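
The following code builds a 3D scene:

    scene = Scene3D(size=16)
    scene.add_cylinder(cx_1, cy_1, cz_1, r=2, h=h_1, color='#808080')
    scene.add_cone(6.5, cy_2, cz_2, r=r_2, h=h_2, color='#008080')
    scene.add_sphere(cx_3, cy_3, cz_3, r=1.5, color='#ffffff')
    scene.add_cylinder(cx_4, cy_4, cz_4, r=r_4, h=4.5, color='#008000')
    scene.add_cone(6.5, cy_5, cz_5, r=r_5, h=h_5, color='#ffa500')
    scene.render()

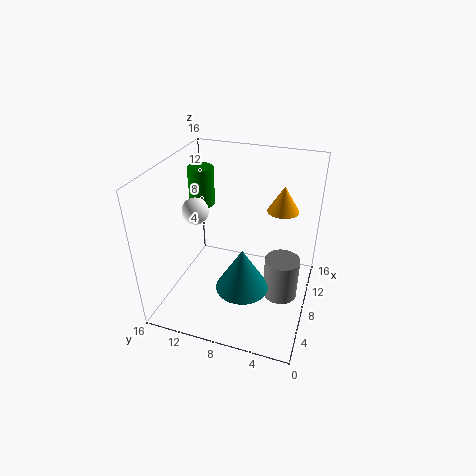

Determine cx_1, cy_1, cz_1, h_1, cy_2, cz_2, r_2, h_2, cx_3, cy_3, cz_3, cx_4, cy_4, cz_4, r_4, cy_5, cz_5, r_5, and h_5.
cx_1 = 9
cy_1 = 3
cz_1 = 0.5
h_1 = 5
cy_2 = 7
cz_2 = 2.5
r_2 = 3
h_2 = 5
cx_3 = 8
cy_3 = 13
cz_3 = 10.5
cx_4 = 11
cy_4 = 13.5
cz_4 = 10
r_4 = 1.5
cy_5 = 3
cz_5 = 13
r_5 = 1.5
h_5 = 2.5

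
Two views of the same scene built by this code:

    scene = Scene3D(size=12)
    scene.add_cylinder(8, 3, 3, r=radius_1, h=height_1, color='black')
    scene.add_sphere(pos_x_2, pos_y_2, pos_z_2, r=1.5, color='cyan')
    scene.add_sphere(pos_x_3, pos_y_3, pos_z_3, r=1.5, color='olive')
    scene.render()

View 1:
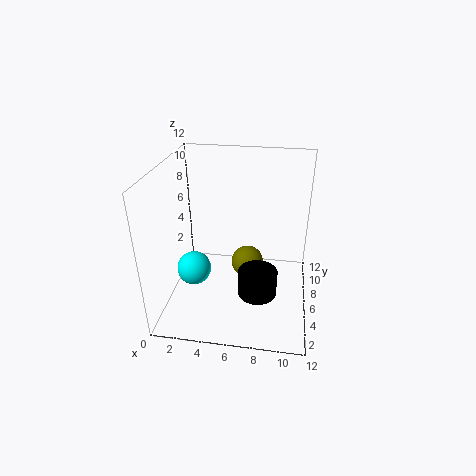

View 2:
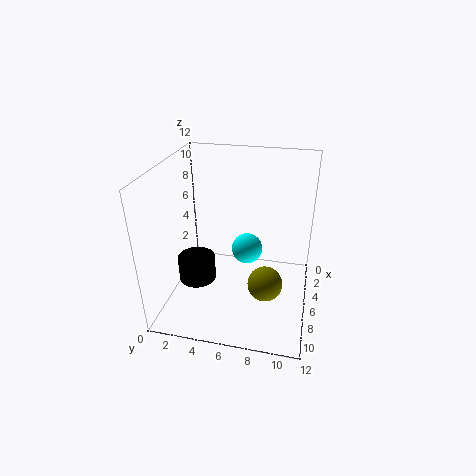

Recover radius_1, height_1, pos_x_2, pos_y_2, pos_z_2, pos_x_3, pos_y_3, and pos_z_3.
radius_1 = 1.5; height_1 = 2; pos_x_2 = 2; pos_y_2 = 6; pos_z_2 = 2.5; pos_x_3 = 6.5; pos_y_3 = 8.5; pos_z_3 = 2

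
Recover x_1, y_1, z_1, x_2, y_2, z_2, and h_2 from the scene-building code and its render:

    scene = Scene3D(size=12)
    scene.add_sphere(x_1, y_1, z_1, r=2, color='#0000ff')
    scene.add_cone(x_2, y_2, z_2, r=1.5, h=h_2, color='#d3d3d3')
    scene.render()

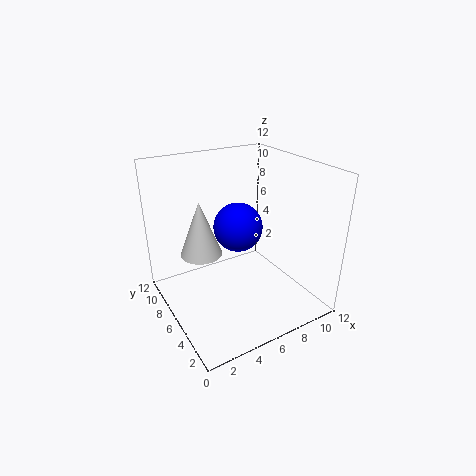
x_1 = 6, y_1 = 6, z_1 = 7, x_2 = 2, y_2 = 4.5, z_2 = 6.5, h_2 = 4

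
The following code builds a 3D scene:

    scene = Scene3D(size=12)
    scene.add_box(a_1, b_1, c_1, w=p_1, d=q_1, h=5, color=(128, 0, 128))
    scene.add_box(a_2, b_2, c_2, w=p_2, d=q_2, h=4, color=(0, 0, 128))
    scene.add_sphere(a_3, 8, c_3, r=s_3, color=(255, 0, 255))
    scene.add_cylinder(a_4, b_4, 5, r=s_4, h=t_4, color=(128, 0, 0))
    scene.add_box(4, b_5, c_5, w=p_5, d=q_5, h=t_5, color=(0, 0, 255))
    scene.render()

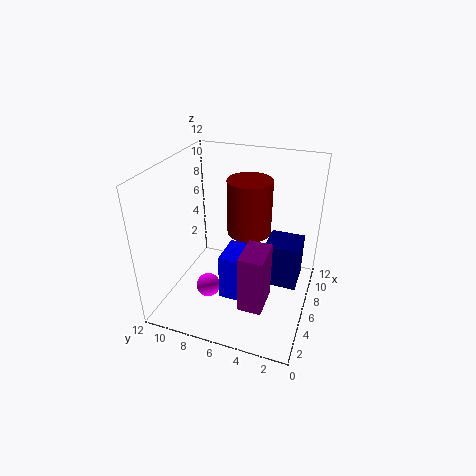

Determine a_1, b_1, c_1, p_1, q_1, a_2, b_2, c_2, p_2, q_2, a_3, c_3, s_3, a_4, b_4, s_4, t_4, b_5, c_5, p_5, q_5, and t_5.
a_1 = 3, b_1 = 3, c_1 = 1, p_1 = 3, q_1 = 2, a_2 = 7, b_2 = 1, c_2 = 1, p_2 = 3, q_2 = 3, a_3 = 4, c_3 = 2, s_3 = 1, a_4 = 9, b_4 = 6, s_4 = 2, t_4 = 5, b_5 = 5, c_5 = 1, p_5 = 3, q_5 = 2, t_5 = 4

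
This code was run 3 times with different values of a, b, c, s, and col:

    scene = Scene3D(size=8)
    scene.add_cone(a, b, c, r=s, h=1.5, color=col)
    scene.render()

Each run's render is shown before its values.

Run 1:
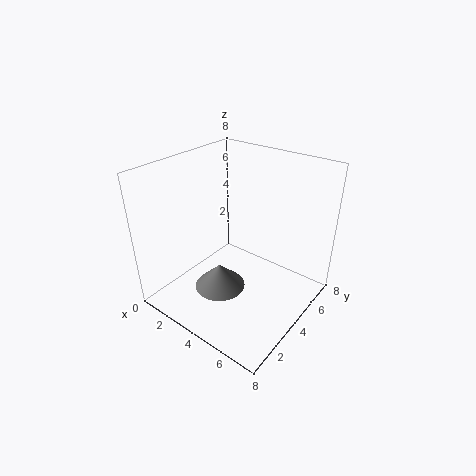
a = 3
b = 3.5
c = 0.5
s = 1.5
col = 'gray'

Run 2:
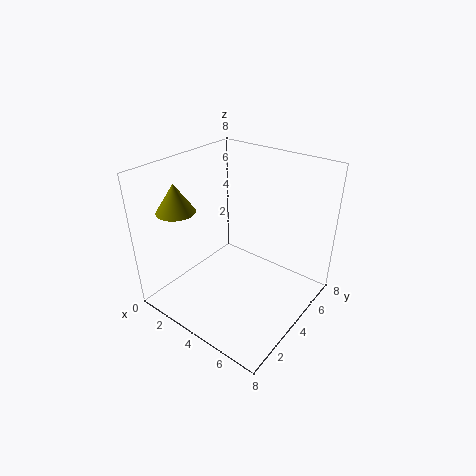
a = 2
b = 1.5
c = 6
s = 1
col = 'olive'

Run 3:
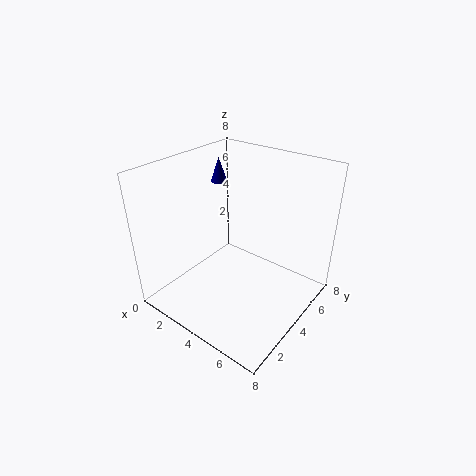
a = 1
b = 6
c = 6
s = 0.5
col = 'navy'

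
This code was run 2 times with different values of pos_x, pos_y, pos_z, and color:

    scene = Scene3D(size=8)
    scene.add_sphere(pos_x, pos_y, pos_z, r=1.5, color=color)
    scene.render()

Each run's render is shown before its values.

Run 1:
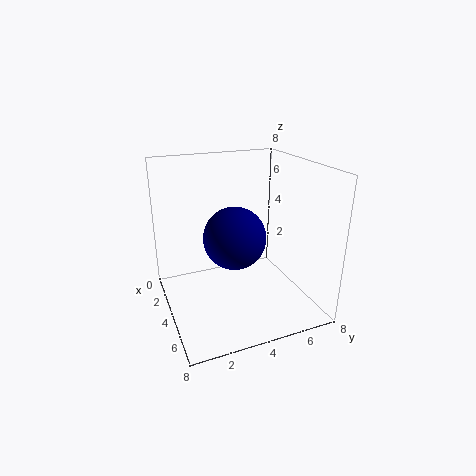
pos_x = 6, pos_y = 3, pos_z = 5, color = 'navy'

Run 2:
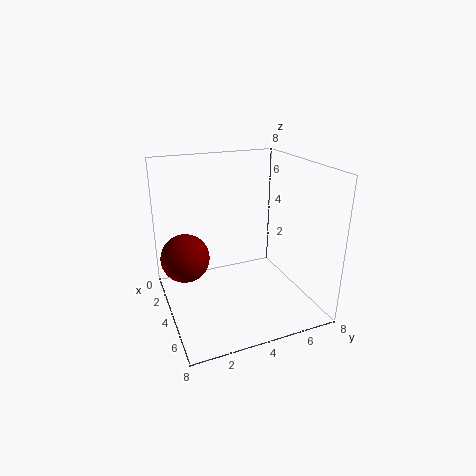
pos_x = 1.5, pos_y = 1.5, pos_z = 2, color = 'maroon'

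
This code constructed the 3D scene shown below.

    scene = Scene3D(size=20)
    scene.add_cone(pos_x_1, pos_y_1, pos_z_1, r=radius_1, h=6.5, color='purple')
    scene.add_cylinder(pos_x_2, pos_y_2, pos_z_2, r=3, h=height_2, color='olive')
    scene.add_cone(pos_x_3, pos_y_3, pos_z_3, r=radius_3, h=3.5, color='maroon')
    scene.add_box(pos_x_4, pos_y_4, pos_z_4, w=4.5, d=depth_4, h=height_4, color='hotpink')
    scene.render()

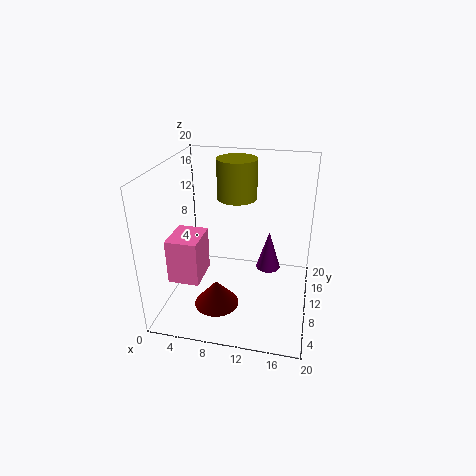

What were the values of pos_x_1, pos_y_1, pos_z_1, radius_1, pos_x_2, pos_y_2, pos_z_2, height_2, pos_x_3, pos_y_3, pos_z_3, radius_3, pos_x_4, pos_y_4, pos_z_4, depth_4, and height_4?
pos_x_1 = 13.5, pos_y_1 = 17.5, pos_z_1 = 1, radius_1 = 2, pos_x_2 = 8.5, pos_y_2 = 16, pos_z_2 = 13.5, height_2 = 6, pos_x_3 = 8, pos_y_3 = 5.5, pos_z_3 = 2, radius_3 = 3, pos_x_4 = 0.5, pos_y_4 = 6.5, pos_z_4 = 3.5, depth_4 = 5.5, height_4 = 6.5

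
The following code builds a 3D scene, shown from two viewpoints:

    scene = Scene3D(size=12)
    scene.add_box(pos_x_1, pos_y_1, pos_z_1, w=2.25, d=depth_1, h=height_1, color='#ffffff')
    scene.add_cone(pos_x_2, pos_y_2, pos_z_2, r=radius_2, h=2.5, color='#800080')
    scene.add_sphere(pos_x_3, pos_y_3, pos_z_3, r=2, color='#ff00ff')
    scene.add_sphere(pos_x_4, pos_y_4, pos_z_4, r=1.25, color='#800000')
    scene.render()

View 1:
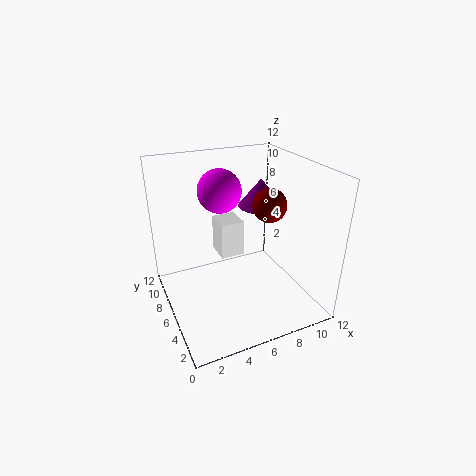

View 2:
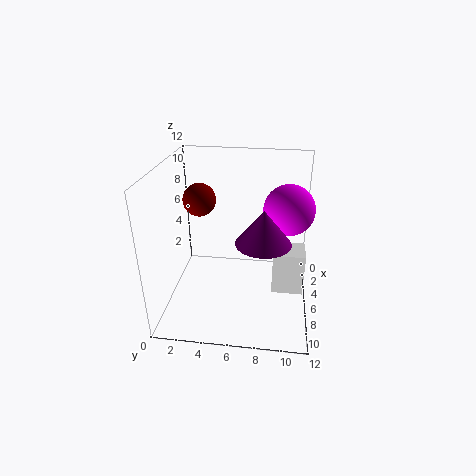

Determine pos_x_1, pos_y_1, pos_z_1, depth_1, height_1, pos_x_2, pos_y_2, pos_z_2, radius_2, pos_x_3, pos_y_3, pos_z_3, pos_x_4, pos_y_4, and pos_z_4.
pos_x_1 = 5.75; pos_y_1 = 9; pos_z_1 = 2.25; depth_1 = 2.5; height_1 = 3.5; pos_x_2 = 9.25; pos_y_2 = 8.25; pos_z_2 = 7.5; radius_2 = 2; pos_x_3 = 6; pos_y_3 = 10; pos_z_3 = 8.75; pos_x_4 = 7.25; pos_y_4 = 3.25; pos_z_4 = 9.75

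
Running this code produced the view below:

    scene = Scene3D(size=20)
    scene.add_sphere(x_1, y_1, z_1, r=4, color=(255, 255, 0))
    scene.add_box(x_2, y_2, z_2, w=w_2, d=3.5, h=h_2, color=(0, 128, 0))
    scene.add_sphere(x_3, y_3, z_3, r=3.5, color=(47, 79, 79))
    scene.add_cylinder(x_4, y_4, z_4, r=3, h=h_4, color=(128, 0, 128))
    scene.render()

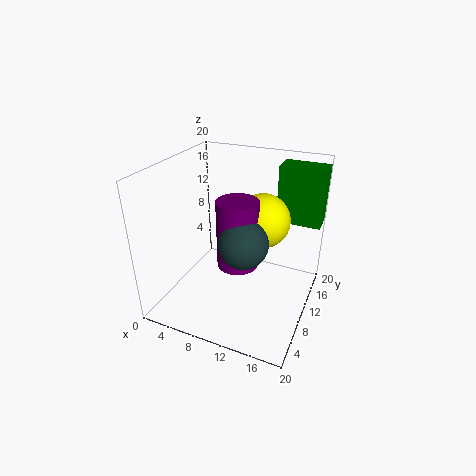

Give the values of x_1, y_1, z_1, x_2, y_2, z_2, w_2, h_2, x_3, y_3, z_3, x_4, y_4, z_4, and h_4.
x_1 = 12; y_1 = 14.5; z_1 = 11; x_2 = 13.5; y_2 = 16; z_2 = 10.5; w_2 = 6.5; h_2 = 8.5; x_3 = 11; y_3 = 9.5; z_3 = 9.5; x_4 = 9.5; y_4 = 11; z_4 = 5; h_4 = 10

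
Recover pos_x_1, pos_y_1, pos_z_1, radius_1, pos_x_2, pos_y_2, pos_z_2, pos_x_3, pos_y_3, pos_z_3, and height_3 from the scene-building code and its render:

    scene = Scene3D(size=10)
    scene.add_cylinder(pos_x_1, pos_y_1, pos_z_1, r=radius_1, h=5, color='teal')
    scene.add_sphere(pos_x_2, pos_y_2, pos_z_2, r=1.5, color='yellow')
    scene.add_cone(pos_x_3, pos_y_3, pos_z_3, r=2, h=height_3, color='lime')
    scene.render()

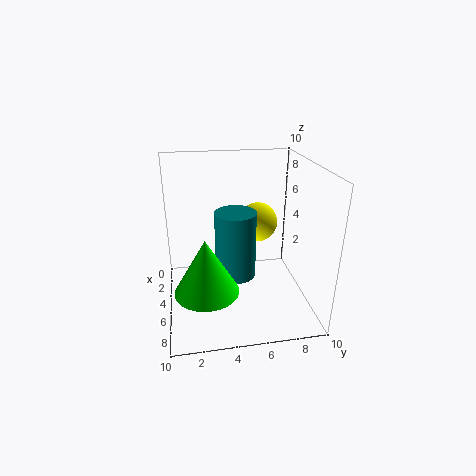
pos_x_1 = 4; pos_y_1 = 5; pos_z_1 = 1.5; radius_1 = 1.5; pos_x_2 = 2.5; pos_y_2 = 7; pos_z_2 = 5; pos_x_3 = 8; pos_y_3 = 2.5; pos_z_3 = 3; height_3 = 3.5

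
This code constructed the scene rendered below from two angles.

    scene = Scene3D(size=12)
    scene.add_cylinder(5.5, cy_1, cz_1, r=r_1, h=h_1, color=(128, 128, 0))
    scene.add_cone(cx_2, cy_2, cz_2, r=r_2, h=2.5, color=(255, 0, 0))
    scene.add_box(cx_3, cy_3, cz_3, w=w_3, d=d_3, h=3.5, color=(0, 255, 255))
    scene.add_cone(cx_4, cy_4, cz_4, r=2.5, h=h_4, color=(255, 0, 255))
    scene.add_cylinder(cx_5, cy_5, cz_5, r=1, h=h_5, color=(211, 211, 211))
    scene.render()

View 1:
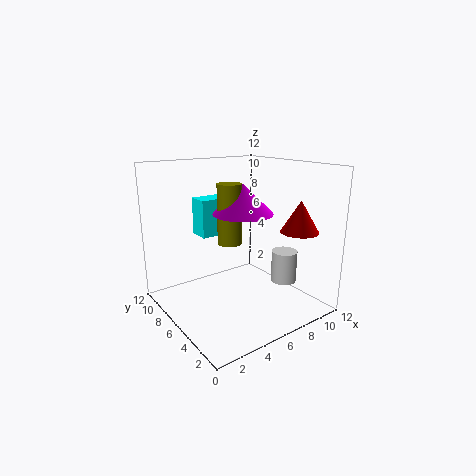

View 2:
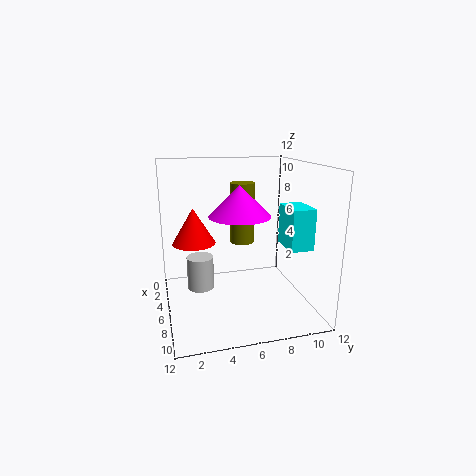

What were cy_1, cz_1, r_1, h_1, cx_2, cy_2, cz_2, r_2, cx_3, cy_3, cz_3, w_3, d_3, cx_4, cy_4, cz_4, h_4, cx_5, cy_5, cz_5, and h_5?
cy_1 = 6.5, cz_1 = 5.5, r_1 = 1, h_1 = 5, cx_2 = 9, cy_2 = 2, cz_2 = 7, r_2 = 1.5, cx_3 = 5, cy_3 = 10, cz_3 = 5, w_3 = 3, d_3 = 2, cx_4 = 6.5, cy_4 = 6, cz_4 = 8, h_4 = 2.5, cx_5 = 8, cy_5 = 2.5, cz_5 = 3, h_5 = 2.5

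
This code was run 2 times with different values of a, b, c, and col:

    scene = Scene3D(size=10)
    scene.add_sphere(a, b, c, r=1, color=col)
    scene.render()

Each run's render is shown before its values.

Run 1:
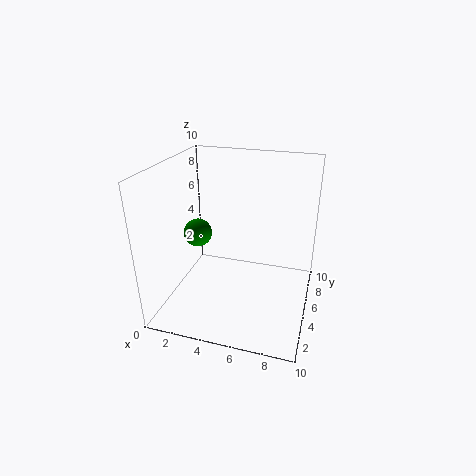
a = 2
b = 5
c = 5
col = 'green'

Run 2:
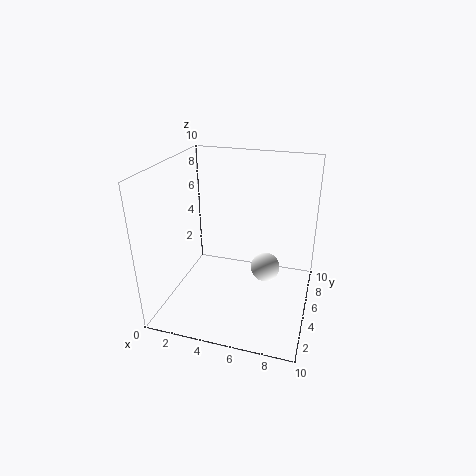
a = 7
b = 5
c = 3
col = 'white'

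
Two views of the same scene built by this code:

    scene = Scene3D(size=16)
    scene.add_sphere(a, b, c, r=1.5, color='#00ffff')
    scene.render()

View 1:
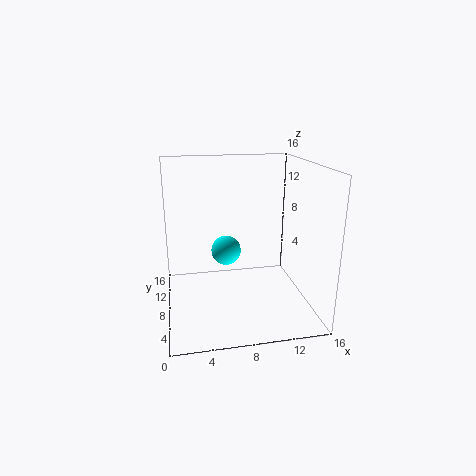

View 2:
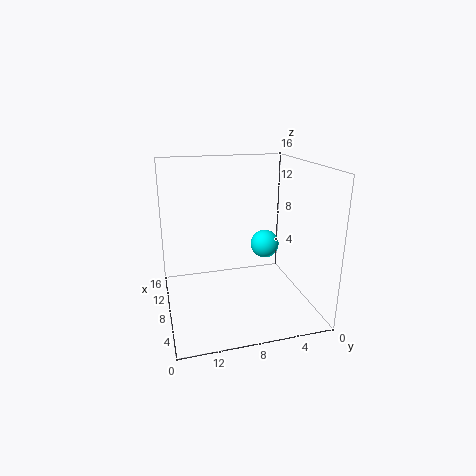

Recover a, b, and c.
a = 6.25; b = 5.5; c = 7.75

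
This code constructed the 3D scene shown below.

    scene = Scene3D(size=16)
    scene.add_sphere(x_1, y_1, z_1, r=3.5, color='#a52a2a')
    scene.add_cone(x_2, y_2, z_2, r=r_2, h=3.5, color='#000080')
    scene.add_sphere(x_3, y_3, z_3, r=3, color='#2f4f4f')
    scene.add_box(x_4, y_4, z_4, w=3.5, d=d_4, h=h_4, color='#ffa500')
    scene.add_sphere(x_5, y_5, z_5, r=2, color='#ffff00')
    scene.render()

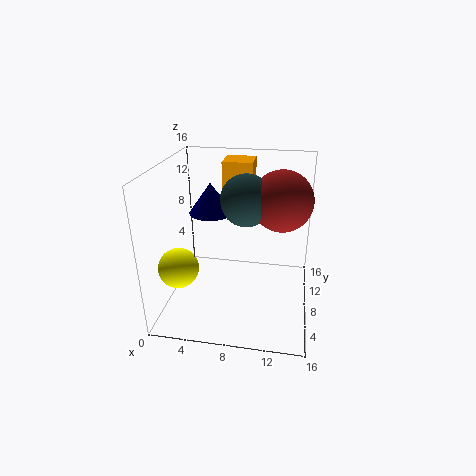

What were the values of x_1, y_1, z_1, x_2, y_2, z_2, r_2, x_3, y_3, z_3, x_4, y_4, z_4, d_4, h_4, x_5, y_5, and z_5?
x_1 = 12.5, y_1 = 11, z_1 = 11.5, x_2 = 4.5, y_2 = 10, z_2 = 10, r_2 = 2.5, x_3 = 8.5, y_3 = 10.5, z_3 = 11.5, x_4 = 5.5, y_4 = 11.5, z_4 = 11, d_4 = 3.5, h_4 = 4.5, x_5 = 3, y_5 = 2.5, z_5 = 7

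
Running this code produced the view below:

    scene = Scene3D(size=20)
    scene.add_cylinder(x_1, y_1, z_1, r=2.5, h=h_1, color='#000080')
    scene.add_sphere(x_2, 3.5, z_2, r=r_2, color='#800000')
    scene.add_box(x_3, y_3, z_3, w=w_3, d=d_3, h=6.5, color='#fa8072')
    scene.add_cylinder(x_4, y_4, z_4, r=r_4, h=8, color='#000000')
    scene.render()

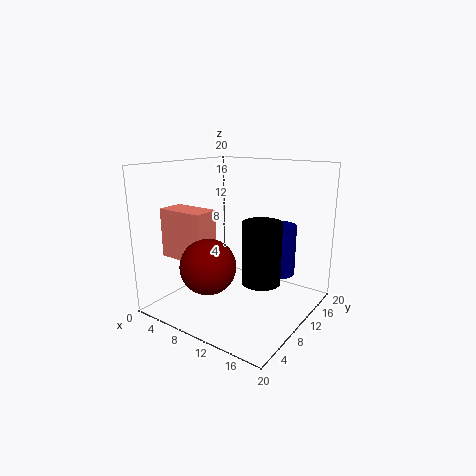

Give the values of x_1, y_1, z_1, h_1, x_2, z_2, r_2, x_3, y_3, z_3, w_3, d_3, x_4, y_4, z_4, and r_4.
x_1 = 15.5, y_1 = 11, z_1 = 6, h_1 = 6.5, x_2 = 10, z_2 = 8, r_2 = 3.5, x_3 = 2.5, y_3 = 3, z_3 = 8, w_3 = 6.5, d_3 = 3.5, x_4 = 15, y_4 = 8, z_4 = 5.5, r_4 = 2.5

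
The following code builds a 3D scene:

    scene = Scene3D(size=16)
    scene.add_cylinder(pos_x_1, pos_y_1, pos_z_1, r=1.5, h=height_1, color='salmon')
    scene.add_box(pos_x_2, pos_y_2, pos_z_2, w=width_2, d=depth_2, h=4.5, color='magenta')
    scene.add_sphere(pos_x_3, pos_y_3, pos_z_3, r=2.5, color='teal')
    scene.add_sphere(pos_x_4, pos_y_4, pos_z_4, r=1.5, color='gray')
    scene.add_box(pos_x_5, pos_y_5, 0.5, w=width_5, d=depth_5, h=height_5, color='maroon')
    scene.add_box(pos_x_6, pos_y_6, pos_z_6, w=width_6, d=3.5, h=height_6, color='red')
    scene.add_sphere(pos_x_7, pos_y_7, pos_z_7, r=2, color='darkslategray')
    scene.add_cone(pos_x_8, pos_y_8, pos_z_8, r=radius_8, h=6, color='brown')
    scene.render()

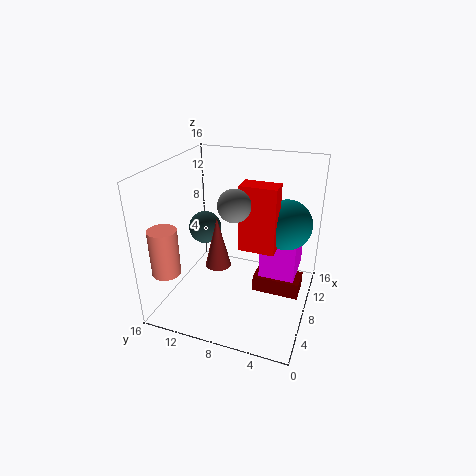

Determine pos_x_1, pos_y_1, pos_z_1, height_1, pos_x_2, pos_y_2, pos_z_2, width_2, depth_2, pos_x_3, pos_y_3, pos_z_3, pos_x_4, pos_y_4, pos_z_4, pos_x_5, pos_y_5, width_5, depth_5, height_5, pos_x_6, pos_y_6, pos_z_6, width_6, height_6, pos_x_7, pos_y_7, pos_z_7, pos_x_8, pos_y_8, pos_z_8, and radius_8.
pos_x_1 = 2.5
pos_y_1 = 14
pos_z_1 = 5.5
height_1 = 5
pos_x_2 = 8
pos_y_2 = 1.5
pos_z_2 = 3.5
width_2 = 5
depth_2 = 4
pos_x_3 = 7
pos_y_3 = 2.5
pos_z_3 = 11
pos_x_4 = 3
pos_y_4 = 6.5
pos_z_4 = 14
pos_x_5 = 9
pos_y_5 = 1
width_5 = 3
depth_5 = 5.5
height_5 = 2
pos_x_6 = 4
pos_y_6 = 3
pos_z_6 = 9
width_6 = 2
height_6 = 6.5
pos_x_7 = 11
pos_y_7 = 13.5
pos_z_7 = 7
pos_x_8 = 8
pos_y_8 = 10.5
pos_z_8 = 4
radius_8 = 1.5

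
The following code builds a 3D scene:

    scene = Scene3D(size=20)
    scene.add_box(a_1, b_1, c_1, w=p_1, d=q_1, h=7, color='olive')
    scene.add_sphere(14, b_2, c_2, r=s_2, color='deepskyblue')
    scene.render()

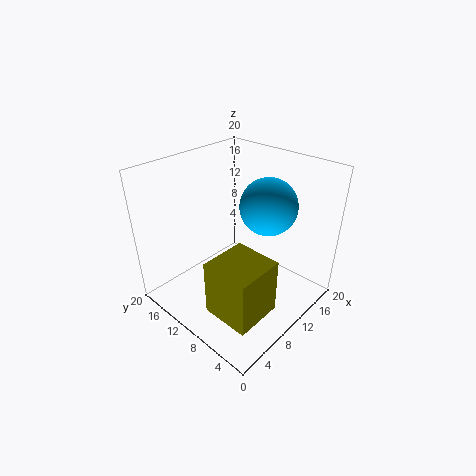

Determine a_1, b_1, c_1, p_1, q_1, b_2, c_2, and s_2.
a_1 = 1; b_1 = 1; c_1 = 5; p_1 = 6; q_1 = 6; b_2 = 8; c_2 = 14; s_2 = 4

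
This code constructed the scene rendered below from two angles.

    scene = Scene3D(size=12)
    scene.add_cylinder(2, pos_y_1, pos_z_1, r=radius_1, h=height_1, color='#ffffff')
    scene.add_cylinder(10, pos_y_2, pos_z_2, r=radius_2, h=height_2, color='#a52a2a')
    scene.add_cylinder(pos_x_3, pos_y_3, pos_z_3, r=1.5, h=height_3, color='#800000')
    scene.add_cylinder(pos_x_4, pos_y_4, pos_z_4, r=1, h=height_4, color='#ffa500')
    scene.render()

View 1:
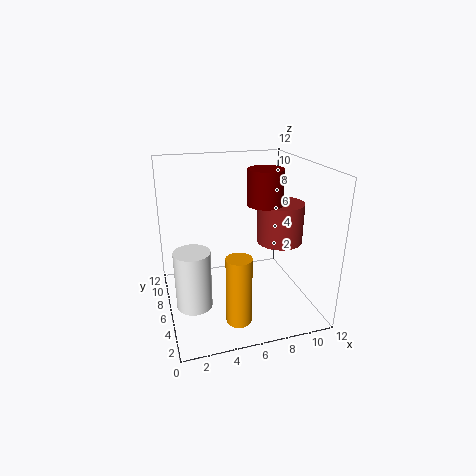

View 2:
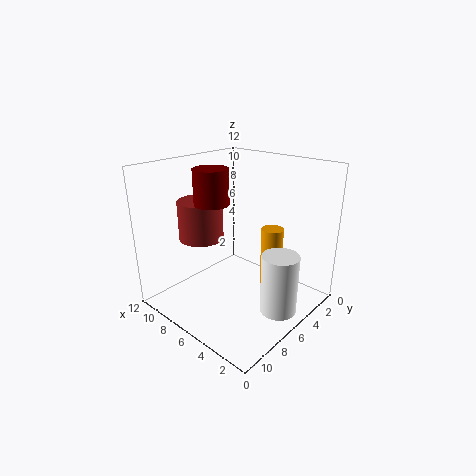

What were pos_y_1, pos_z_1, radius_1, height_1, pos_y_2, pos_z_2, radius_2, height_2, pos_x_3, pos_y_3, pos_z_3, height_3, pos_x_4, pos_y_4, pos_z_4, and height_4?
pos_y_1 = 5.5, pos_z_1 = 0.5, radius_1 = 1.5, height_1 = 5, pos_y_2 = 6.5, pos_z_2 = 5, radius_2 = 2, height_2 = 3.5, pos_x_3 = 8.5, pos_y_3 = 6.5, pos_z_3 = 8.5, height_3 = 3, pos_x_4 = 5, pos_y_4 = 2.5, pos_z_4 = 0.5, height_4 = 5.5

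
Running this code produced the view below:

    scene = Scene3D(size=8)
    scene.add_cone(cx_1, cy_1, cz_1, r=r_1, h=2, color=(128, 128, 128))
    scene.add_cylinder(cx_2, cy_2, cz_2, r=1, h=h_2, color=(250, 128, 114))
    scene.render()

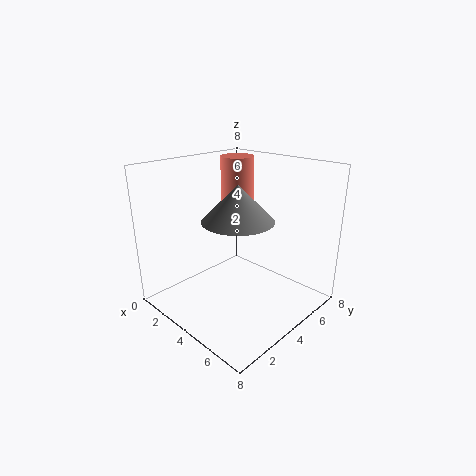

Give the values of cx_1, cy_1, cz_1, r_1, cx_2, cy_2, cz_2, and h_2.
cx_1 = 4; cy_1 = 4; cz_1 = 5; r_1 = 2; cx_2 = 2; cy_2 = 6; cz_2 = 5; h_2 = 3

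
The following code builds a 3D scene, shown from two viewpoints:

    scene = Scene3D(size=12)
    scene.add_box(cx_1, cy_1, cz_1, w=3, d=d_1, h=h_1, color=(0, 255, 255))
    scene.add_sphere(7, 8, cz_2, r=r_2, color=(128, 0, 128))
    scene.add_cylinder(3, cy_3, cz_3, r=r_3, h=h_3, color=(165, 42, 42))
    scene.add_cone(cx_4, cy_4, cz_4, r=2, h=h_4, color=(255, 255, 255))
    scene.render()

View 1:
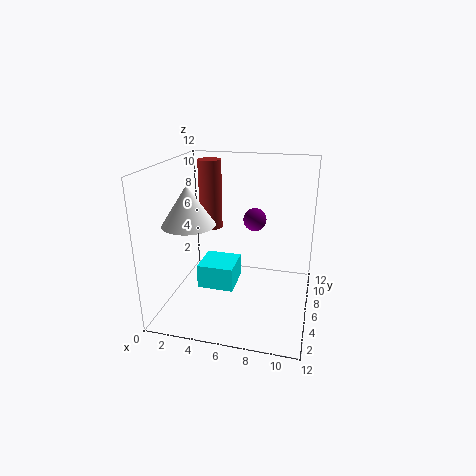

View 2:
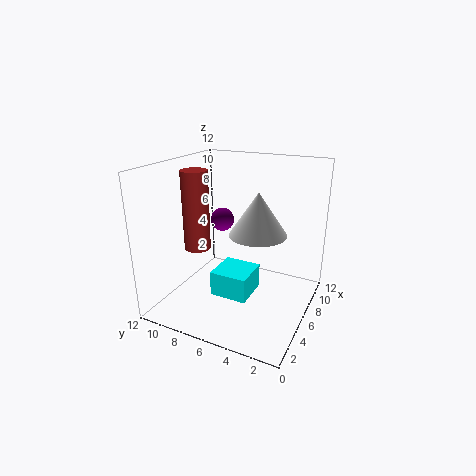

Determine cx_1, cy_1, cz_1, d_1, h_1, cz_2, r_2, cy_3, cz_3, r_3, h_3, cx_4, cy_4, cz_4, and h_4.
cx_1 = 3, cy_1 = 4, cz_1 = 2, d_1 = 3, h_1 = 2, cz_2 = 7, r_2 = 1, cy_3 = 8, cz_3 = 6, r_3 = 1, h_3 = 6, cx_4 = 3, cy_4 = 3, cz_4 = 8, h_4 = 3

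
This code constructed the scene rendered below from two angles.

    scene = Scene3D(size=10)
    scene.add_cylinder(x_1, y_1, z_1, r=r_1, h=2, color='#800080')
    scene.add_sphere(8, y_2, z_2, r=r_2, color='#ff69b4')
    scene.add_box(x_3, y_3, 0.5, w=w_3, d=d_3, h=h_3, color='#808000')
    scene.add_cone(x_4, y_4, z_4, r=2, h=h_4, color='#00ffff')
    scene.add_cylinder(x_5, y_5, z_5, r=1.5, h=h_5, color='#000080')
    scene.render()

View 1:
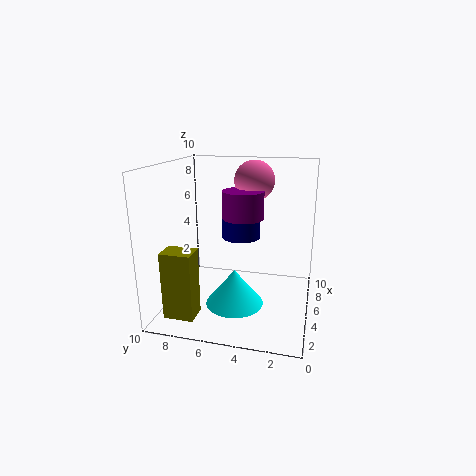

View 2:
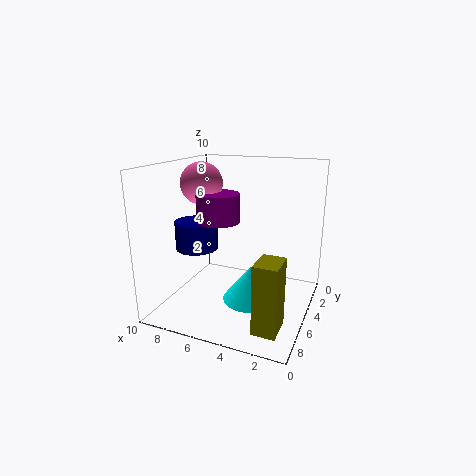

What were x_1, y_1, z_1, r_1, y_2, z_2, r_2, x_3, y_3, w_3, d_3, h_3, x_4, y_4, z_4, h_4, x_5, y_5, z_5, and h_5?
x_1 = 6.5, y_1 = 5, z_1 = 6, r_1 = 1.5, y_2 = 4.5, z_2 = 8.5, r_2 = 1.5, x_3 = 1, y_3 = 7, w_3 = 1.5, d_3 = 2, h_3 = 4.5, x_4 = 4, y_4 = 5, z_4 = 0.5, h_4 = 2.5, x_5 = 8, y_5 = 5.5, z_5 = 4, h_5 = 2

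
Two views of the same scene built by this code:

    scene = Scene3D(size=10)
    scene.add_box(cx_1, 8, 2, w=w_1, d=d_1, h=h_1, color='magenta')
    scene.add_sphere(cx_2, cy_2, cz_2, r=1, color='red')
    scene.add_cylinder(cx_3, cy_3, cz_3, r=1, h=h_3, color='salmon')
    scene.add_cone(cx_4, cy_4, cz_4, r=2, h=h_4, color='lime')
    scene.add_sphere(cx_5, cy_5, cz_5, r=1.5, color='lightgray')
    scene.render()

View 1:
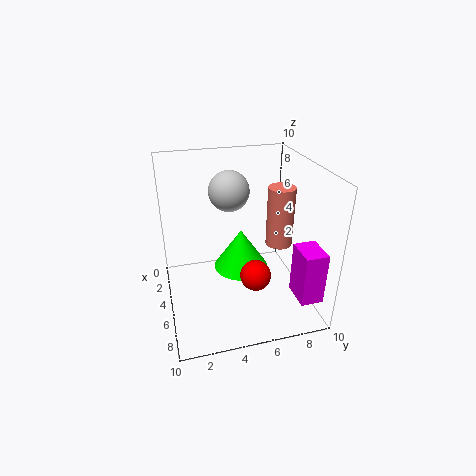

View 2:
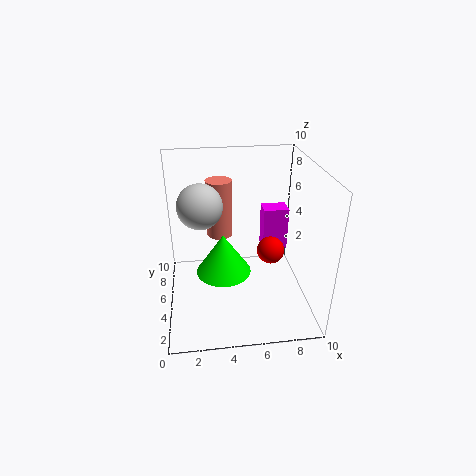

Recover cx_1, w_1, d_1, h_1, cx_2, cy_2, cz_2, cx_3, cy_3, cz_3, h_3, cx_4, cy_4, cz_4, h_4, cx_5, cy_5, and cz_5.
cx_1 = 7.5; w_1 = 2; d_1 = 1.5; h_1 = 3.5; cx_2 = 7.5; cy_2 = 5.5; cz_2 = 3.5; cx_3 = 4; cy_3 = 8.5; cz_3 = 3.5; h_3 = 4.5; cx_4 = 4; cy_4 = 5.5; cz_4 = 2; h_4 = 3; cx_5 = 2.5; cy_5 = 5; cz_5 = 7.5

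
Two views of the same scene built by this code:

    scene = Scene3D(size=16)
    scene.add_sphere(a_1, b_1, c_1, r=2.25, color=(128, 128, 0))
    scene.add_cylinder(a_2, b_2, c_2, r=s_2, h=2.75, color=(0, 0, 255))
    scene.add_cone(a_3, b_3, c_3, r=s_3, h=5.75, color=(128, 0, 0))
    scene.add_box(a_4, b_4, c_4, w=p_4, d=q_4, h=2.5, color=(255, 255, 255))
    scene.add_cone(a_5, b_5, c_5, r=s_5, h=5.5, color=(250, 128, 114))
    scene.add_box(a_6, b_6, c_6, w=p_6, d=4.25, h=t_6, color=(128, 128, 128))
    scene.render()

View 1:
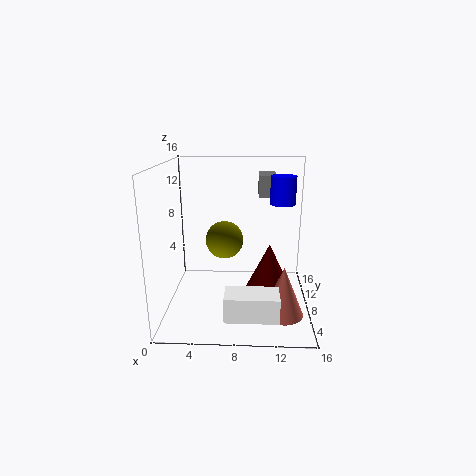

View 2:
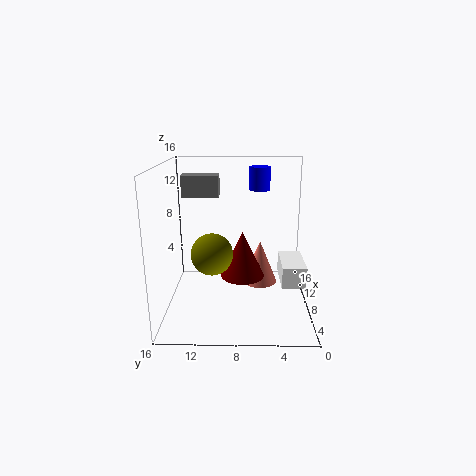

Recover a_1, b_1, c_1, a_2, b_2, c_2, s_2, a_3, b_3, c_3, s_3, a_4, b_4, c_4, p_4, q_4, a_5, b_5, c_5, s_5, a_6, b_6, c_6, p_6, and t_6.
a_1 = 6.25; b_1 = 10.75; c_1 = 6.75; a_2 = 12.5; b_2 = 5.5; c_2 = 12.5; s_2 = 1.25; a_3 = 11.5; b_3 = 7.5; c_3 = 1.75; s_3 = 2.75; a_4 = 7; b_4 = 0.25; c_4 = 2.25; p_4 = 5.25; q_4 = 2.75; a_5 = 13; b_5 = 5.25; c_5 = 0.25; s_5 = 2.25; a_6 = 10.25; b_6 = 10.25; c_6 = 12; p_6 = 2; t_6 = 2.5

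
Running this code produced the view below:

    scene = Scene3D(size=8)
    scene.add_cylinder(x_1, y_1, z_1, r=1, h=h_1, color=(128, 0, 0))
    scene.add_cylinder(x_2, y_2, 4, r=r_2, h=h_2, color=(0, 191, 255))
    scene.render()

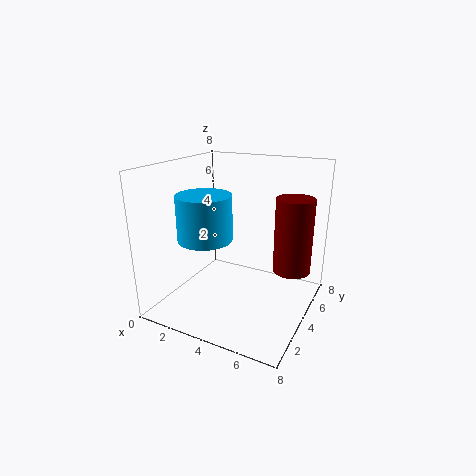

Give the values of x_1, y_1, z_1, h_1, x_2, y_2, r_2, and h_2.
x_1 = 7
y_1 = 4.5
z_1 = 2.5
h_1 = 4
x_2 = 2.5
y_2 = 3
r_2 = 1.5
h_2 = 2.5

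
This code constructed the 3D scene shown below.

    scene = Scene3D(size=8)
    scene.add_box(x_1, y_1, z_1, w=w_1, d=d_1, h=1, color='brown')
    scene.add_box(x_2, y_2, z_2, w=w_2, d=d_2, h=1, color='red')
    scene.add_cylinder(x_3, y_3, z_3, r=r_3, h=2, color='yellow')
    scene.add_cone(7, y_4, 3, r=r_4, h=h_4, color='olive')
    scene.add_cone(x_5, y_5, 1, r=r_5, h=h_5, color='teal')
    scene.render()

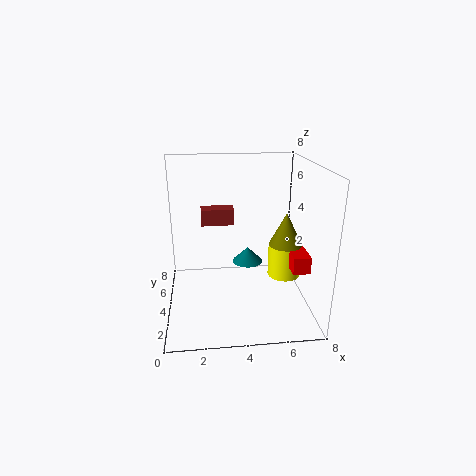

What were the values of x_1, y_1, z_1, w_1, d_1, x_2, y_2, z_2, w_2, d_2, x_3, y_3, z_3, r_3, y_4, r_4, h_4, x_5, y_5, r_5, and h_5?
x_1 = 2; y_1 = 6; z_1 = 4; w_1 = 2; d_1 = 1; x_2 = 7; y_2 = 3; z_2 = 2; w_2 = 1; d_2 = 3; x_3 = 7; y_3 = 5; z_3 = 1; r_3 = 1; y_4 = 5; r_4 = 1; h_4 = 2; x_5 = 5; y_5 = 7; r_5 = 1; h_5 = 1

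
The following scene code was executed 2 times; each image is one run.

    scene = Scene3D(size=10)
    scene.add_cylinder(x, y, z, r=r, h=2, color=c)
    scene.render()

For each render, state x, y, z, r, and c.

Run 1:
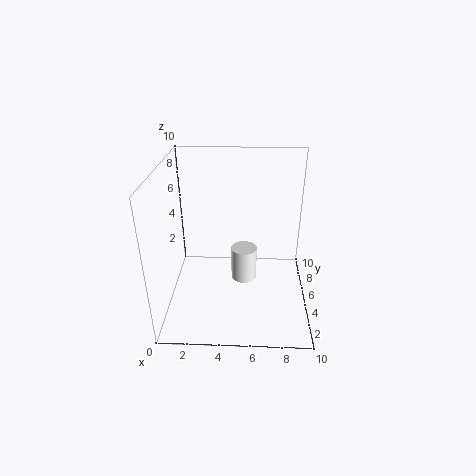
x = 5.5; y = 1.75; z = 4.25; r = 0.75; c = 'white'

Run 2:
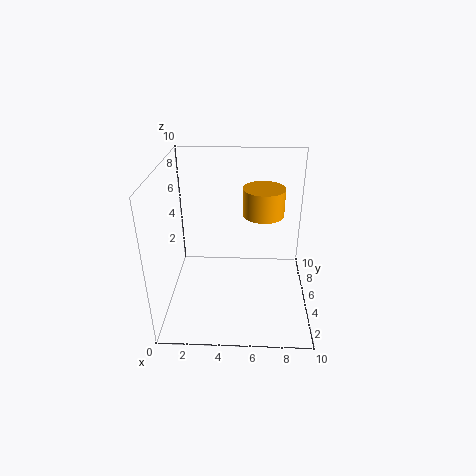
x = 6.75; y = 6.75; z = 6; r = 1.5; c = 'orange'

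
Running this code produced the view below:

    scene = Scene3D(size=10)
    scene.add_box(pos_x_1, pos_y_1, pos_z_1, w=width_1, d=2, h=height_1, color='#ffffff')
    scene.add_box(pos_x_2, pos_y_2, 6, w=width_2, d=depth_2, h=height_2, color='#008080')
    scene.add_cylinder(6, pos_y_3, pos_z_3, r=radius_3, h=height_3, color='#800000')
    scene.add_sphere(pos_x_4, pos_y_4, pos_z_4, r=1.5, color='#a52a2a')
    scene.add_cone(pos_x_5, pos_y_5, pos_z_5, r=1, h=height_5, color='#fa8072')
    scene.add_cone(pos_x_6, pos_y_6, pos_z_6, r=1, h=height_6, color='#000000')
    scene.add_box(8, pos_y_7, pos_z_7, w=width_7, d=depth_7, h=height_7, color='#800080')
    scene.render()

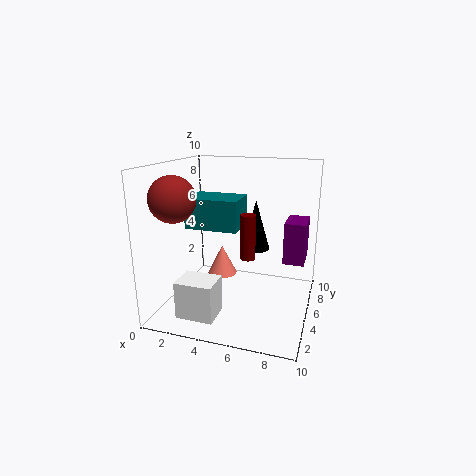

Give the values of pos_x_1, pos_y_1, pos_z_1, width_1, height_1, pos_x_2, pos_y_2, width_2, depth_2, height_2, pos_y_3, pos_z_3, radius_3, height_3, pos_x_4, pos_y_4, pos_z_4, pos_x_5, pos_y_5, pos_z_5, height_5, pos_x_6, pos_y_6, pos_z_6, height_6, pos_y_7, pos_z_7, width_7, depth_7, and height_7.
pos_x_1 = 2; pos_y_1 = 1; pos_z_1 = 0.5; width_1 = 2.5; height_1 = 2.5; pos_x_2 = 2; pos_y_2 = 3; width_2 = 3.5; depth_2 = 2.5; height_2 = 2; pos_y_3 = 4; pos_z_3 = 4; radius_3 = 0.5; height_3 = 3; pos_x_4 = 1.5; pos_y_4 = 2.5; pos_z_4 = 8; pos_x_5 = 4; pos_y_5 = 4.5; pos_z_5 = 2.5; height_5 = 2; pos_x_6 = 6; pos_y_6 = 6; pos_z_6 = 4; height_6 = 3.5; pos_y_7 = 6; pos_z_7 = 3; width_7 = 1.5; depth_7 = 2.5; height_7 = 3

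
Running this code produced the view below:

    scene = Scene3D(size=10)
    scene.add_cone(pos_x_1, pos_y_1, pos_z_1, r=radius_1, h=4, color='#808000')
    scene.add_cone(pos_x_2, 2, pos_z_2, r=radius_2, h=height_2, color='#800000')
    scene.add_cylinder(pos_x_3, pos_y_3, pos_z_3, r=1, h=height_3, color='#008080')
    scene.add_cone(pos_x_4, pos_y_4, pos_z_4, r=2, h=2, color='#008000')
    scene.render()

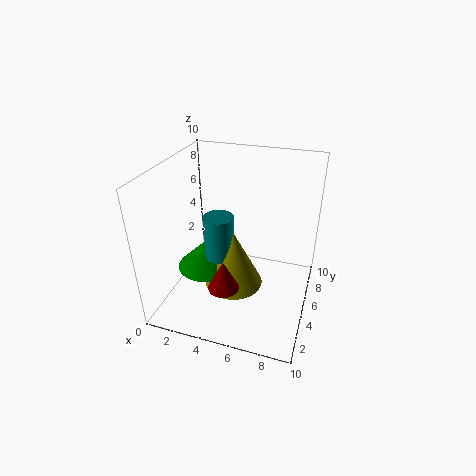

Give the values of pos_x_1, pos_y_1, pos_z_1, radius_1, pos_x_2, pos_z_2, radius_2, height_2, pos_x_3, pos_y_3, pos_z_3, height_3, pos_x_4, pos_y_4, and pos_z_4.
pos_x_1 = 5
pos_y_1 = 4
pos_z_1 = 2
radius_1 = 2
pos_x_2 = 5
pos_z_2 = 3
radius_2 = 1
height_2 = 2
pos_x_3 = 4
pos_y_3 = 4
pos_z_3 = 4
height_3 = 3
pos_x_4 = 3
pos_y_4 = 4
pos_z_4 = 3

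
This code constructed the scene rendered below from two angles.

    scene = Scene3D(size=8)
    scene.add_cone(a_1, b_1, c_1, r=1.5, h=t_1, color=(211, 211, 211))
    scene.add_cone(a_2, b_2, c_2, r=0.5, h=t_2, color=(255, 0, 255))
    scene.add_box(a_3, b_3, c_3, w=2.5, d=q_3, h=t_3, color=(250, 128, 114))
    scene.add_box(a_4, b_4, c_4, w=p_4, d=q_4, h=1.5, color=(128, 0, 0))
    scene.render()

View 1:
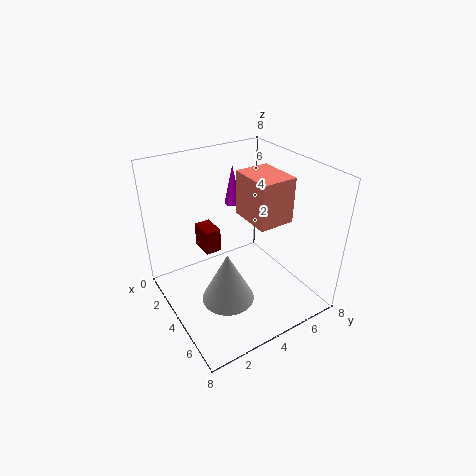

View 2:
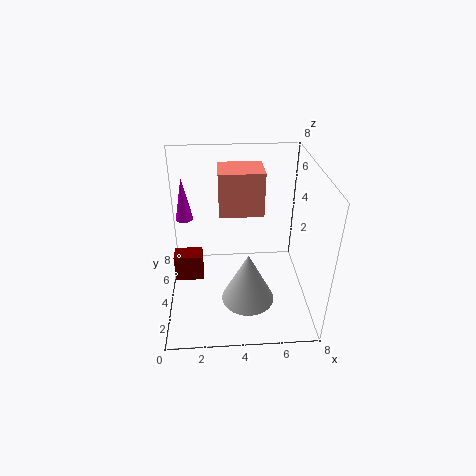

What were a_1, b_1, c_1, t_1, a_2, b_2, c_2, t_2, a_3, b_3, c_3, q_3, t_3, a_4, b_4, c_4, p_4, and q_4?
a_1 = 4.5; b_1 = 3; c_1 = 0.5; t_1 = 3; a_2 = 1; b_2 = 5.5; c_2 = 4.5; t_2 = 2.5; a_3 = 3; b_3 = 4.5; c_3 = 5; q_3 = 2; t_3 = 2.5; a_4 = 0.5; b_4 = 3; c_4 = 2; p_4 = 1.5; q_4 = 1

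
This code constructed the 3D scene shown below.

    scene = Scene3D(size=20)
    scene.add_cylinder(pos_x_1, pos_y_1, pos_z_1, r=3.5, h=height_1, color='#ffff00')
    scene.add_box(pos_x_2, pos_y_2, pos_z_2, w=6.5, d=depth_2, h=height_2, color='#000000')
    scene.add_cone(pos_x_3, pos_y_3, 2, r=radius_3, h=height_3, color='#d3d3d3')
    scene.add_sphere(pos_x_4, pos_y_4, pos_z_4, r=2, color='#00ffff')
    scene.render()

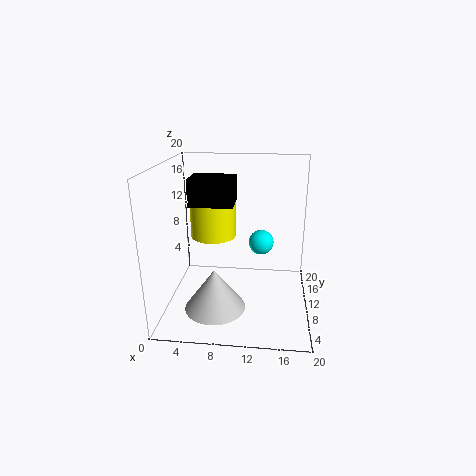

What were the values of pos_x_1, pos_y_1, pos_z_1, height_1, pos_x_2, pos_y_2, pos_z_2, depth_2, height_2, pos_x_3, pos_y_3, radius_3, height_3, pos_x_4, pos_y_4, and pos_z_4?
pos_x_1 = 5.5, pos_y_1 = 15.5, pos_z_1 = 8, height_1 = 7, pos_x_2 = 2.5, pos_y_2 = 12, pos_z_2 = 13.5, depth_2 = 5, height_2 = 4, pos_x_3 = 7.5, pos_y_3 = 5, radius_3 = 4, height_3 = 5.5, pos_x_4 = 13, pos_y_4 = 17, pos_z_4 = 6.5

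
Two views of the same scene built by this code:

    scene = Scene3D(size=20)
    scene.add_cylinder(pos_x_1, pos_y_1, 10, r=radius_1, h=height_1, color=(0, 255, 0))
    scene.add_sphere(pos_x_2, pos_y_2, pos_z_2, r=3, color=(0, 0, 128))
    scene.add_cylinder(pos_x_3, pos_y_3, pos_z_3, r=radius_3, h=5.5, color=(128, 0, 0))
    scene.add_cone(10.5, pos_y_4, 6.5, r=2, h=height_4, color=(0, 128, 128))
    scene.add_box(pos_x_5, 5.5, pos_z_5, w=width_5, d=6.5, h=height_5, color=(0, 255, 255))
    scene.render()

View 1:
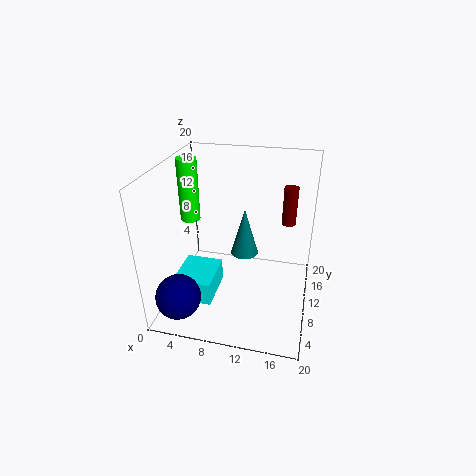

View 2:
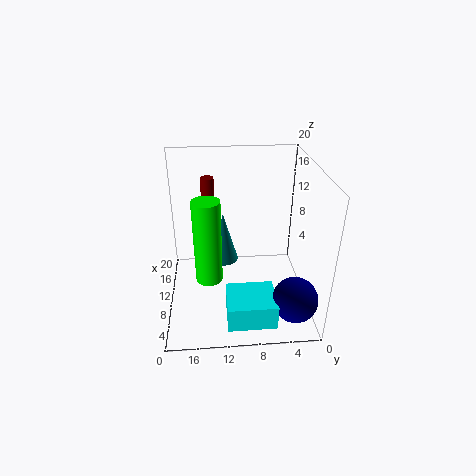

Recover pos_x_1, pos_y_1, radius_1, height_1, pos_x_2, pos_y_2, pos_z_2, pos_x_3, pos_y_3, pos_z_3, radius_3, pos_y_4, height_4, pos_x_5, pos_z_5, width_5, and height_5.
pos_x_1 = 1.5
pos_y_1 = 14
radius_1 = 1.5
height_1 = 9.5
pos_x_2 = 3.5
pos_y_2 = 3
pos_z_2 = 4
pos_x_3 = 16.5
pos_y_3 = 14
pos_z_3 = 11
radius_3 = 1
pos_y_4 = 12
height_4 = 7
pos_x_5 = 1.5
pos_z_5 = 1
width_5 = 5.5
height_5 = 3.5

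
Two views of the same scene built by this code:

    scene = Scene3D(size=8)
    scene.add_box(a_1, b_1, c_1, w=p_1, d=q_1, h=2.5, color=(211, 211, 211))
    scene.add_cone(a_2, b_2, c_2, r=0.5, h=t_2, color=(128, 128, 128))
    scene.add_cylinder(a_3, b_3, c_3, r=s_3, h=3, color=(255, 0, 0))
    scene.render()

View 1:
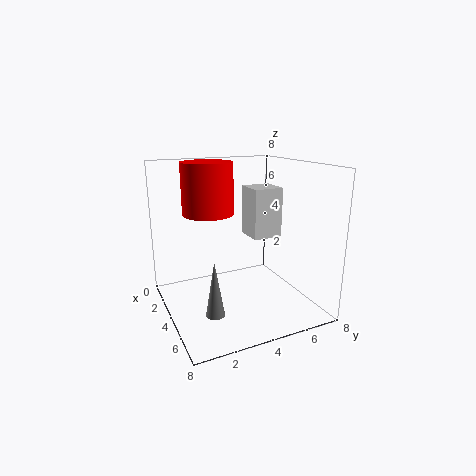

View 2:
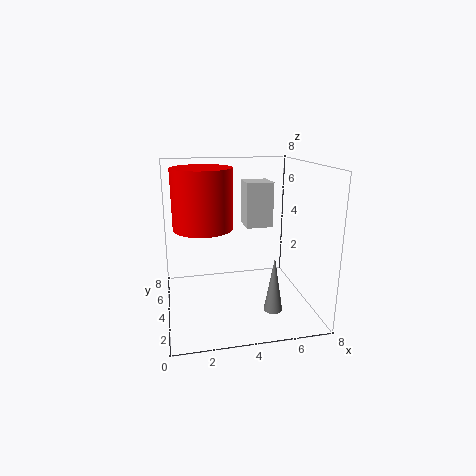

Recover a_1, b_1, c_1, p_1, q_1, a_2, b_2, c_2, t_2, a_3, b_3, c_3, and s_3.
a_1 = 4.5; b_1 = 4; c_1 = 4.5; p_1 = 1.5; q_1 = 1.5; a_2 = 5.5; b_2 = 2; c_2 = 0.5; t_2 = 3; a_3 = 2; b_3 = 3; c_3 = 5; s_3 = 1.5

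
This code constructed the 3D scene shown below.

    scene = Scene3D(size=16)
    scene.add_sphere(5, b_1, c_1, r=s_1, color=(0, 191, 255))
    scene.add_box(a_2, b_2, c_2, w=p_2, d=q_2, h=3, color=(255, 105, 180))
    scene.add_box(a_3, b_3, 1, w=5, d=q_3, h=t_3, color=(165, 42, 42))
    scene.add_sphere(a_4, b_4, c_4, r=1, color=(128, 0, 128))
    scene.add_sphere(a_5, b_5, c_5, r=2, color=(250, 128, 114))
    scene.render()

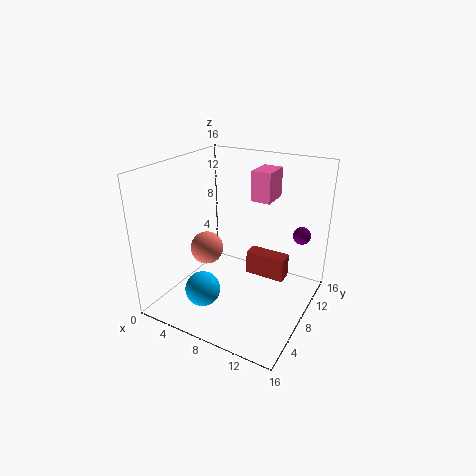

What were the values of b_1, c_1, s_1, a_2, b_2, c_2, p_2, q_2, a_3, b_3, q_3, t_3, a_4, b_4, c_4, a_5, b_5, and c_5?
b_1 = 5; c_1 = 2; s_1 = 2; a_2 = 10; b_2 = 7; c_2 = 13; p_2 = 2; q_2 = 3; a_3 = 7; b_3 = 12; q_3 = 2; t_3 = 3; a_4 = 14; b_4 = 12; c_4 = 8; a_5 = 3; b_5 = 9; c_5 = 5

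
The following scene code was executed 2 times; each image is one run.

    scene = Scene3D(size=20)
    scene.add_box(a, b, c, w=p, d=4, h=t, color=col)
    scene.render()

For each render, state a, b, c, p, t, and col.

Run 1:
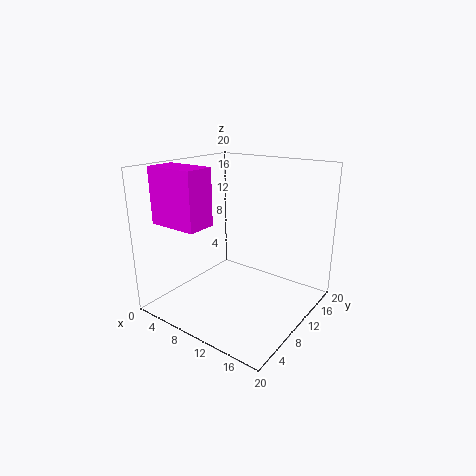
a = 1.5, b = 2.5, c = 12.5, p = 7, t = 7.5, col = 'magenta'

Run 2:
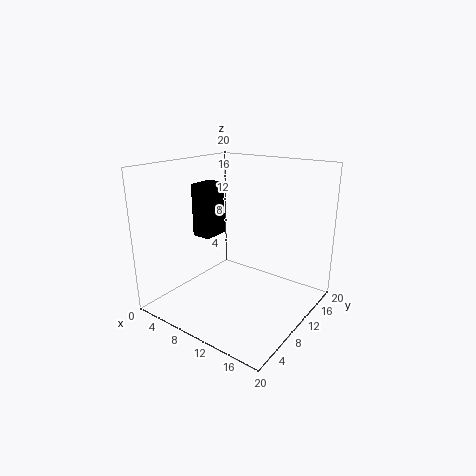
a = 1.5, b = 10, c = 8.5, p = 3, t = 8, col = 'black'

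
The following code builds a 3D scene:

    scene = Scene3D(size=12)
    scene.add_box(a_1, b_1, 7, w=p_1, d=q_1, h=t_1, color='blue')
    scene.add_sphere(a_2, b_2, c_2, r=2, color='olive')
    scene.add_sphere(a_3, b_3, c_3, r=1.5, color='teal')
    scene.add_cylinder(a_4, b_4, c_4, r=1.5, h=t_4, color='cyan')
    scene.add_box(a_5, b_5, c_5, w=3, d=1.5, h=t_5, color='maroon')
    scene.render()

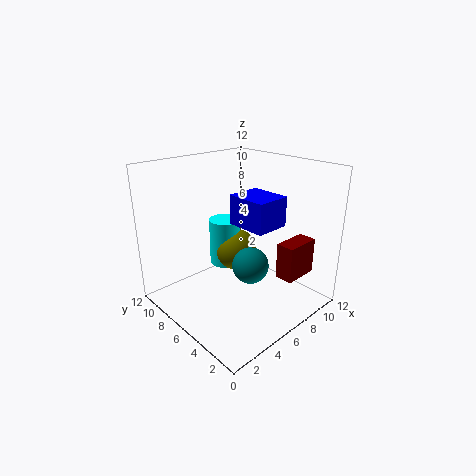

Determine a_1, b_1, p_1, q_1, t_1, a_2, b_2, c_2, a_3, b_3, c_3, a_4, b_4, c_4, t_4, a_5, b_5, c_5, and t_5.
a_1 = 6; b_1 = 3.5; p_1 = 3; q_1 = 3.5; t_1 = 2.5; a_2 = 8.5; b_2 = 9; c_2 = 3; a_3 = 6; b_3 = 4.5; c_3 = 4; a_4 = 8; b_4 = 10; c_4 = 1.5; t_4 = 4.5; a_5 = 7.5; b_5 = 1.5; c_5 = 3; t_5 = 3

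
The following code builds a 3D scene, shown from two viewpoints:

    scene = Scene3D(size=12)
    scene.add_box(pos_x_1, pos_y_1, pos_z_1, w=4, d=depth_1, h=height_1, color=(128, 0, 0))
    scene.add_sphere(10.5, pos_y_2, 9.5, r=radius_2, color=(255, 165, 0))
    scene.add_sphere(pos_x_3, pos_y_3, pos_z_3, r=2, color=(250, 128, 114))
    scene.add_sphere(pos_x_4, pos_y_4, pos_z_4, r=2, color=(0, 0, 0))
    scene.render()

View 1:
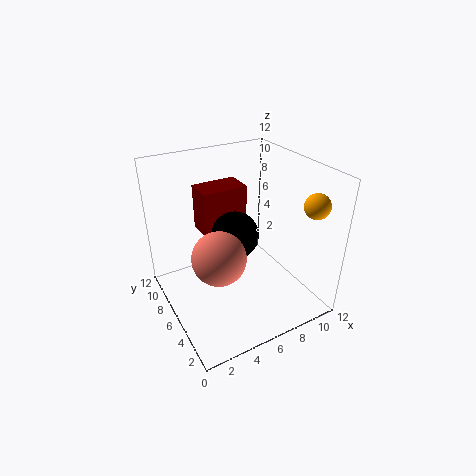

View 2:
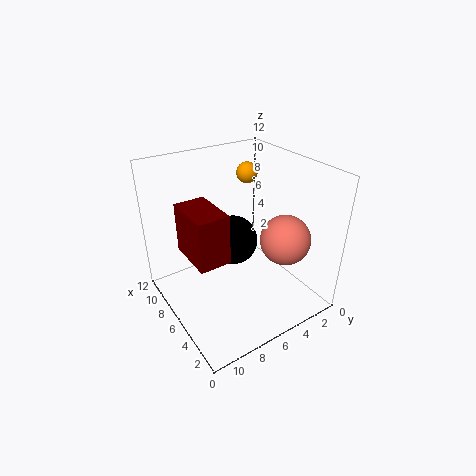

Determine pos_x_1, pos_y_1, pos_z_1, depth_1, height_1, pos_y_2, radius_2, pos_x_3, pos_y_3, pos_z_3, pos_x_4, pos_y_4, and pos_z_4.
pos_x_1 = 4; pos_y_1 = 8; pos_z_1 = 5.5; depth_1 = 2.5; height_1 = 4; pos_y_2 = 2; radius_2 = 1; pos_x_3 = 3; pos_y_3 = 3.5; pos_z_3 = 6.5; pos_x_4 = 6; pos_y_4 = 6.5; pos_z_4 = 6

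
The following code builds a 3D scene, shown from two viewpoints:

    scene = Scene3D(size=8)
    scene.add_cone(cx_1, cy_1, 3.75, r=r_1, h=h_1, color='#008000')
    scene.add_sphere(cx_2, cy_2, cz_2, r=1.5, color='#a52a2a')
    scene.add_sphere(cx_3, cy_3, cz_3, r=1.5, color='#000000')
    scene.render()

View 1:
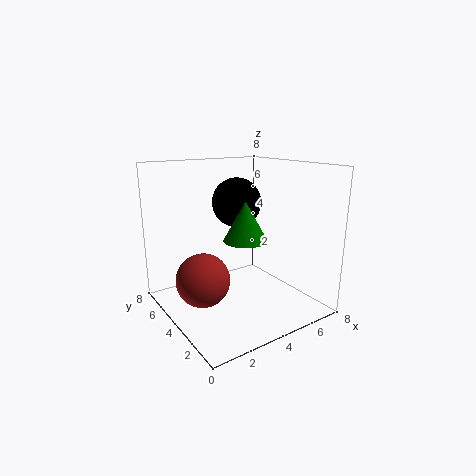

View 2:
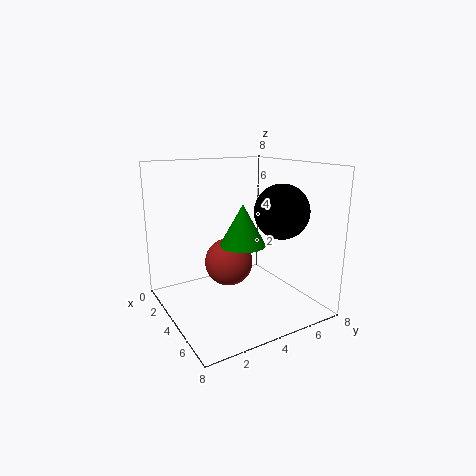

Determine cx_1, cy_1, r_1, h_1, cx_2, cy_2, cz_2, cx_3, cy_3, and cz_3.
cx_1 = 4.5
cy_1 = 4
r_1 = 1.25
h_1 = 2.25
cx_2 = 2
cy_2 = 4.5
cz_2 = 1.75
cx_3 = 5.25
cy_3 = 6
cz_3 = 5.5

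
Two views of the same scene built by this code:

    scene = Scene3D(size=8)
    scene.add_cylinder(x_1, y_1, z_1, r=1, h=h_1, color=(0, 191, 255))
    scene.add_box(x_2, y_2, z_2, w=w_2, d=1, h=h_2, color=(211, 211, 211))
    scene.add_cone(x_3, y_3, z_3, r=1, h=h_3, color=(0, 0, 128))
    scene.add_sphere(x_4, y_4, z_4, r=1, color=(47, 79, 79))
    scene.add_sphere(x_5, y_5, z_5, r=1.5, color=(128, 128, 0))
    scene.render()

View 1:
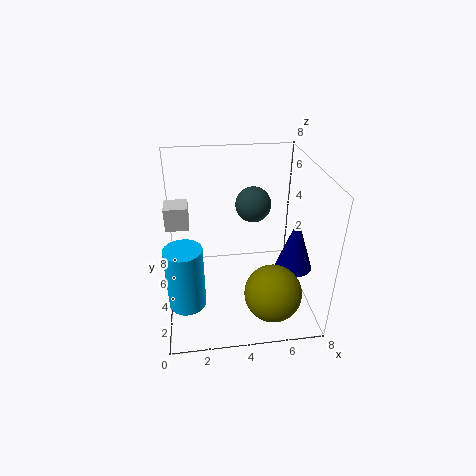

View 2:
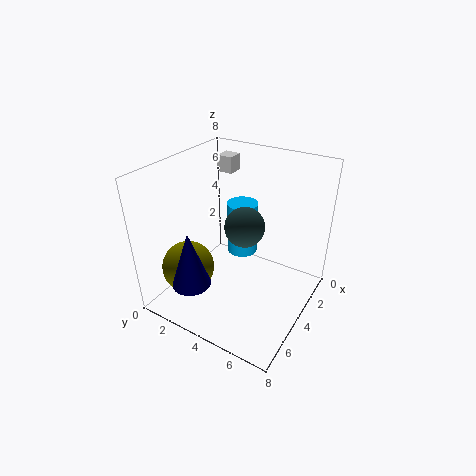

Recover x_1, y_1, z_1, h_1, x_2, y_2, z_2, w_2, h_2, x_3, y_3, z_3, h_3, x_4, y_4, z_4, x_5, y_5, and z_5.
x_1 = 1
y_1 = 2.5
z_1 = 1
h_1 = 3.5
x_2 = 0.5
y_2 = 1
z_2 = 6.5
w_2 = 1
h_2 = 1
x_3 = 7
y_3 = 3
z_3 = 2.5
h_3 = 3
x_4 = 5
y_4 = 5
z_4 = 5.5
x_5 = 5.5
y_5 = 1.5
z_5 = 2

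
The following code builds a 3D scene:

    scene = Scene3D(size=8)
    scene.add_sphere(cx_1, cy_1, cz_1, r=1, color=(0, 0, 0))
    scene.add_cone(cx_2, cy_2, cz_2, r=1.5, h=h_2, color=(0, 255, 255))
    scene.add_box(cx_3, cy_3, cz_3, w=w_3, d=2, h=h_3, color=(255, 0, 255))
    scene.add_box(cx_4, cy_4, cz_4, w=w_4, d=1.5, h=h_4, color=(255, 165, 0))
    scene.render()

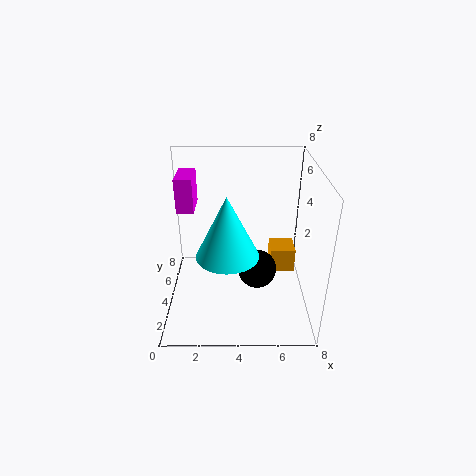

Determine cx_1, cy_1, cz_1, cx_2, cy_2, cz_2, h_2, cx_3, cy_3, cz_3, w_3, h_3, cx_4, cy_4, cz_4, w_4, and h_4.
cx_1 = 5, cy_1 = 2.5, cz_1 = 3, cx_2 = 3.5, cy_2 = 1.5, cz_2 = 4.5, h_2 = 3, cx_3 = 0.5, cy_3 = 5, cz_3 = 5, w_3 = 1, h_3 = 2, cx_4 = 6, cy_4 = 5, cz_4 = 1, w_4 = 1.5, h_4 = 1.5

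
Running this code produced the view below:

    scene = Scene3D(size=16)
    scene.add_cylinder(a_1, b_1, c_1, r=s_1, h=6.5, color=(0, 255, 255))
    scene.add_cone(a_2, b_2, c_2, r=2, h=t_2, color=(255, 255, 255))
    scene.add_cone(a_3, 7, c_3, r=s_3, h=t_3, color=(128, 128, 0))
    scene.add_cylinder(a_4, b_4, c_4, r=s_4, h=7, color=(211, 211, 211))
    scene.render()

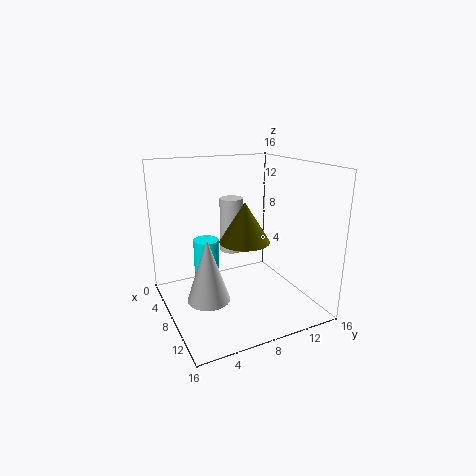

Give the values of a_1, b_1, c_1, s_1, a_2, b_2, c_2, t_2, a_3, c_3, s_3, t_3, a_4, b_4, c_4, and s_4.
a_1 = 4.5; b_1 = 5.5; c_1 = 0.5; s_1 = 1.5; a_2 = 13; b_2 = 2.5; c_2 = 4.5; t_2 = 6; a_3 = 11.5; c_3 = 9; s_3 = 2.5; t_3 = 4; a_4 = 2; b_4 = 10; c_4 = 4; s_4 = 1.5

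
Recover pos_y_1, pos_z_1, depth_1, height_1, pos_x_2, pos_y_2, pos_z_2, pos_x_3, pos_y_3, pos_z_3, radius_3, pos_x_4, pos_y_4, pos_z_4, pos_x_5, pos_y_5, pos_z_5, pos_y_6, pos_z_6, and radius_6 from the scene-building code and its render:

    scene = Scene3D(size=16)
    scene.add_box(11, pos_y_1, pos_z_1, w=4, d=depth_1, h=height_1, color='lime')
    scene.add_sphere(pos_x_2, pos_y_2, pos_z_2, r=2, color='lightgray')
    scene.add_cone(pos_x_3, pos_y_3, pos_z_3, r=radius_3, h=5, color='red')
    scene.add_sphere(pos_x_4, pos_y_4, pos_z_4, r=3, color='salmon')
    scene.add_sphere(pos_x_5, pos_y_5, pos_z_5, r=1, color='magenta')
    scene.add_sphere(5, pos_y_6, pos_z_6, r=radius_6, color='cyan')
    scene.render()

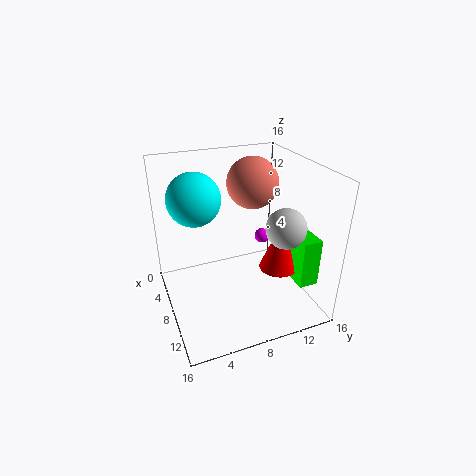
pos_y_1 = 12, pos_z_1 = 5, depth_1 = 2, height_1 = 5, pos_x_2 = 13, pos_y_2 = 11, pos_z_2 = 11, pos_x_3 = 12, pos_y_3 = 11, pos_z_3 = 6, radius_3 = 2, pos_x_4 = 5, pos_y_4 = 11, pos_z_4 = 13, pos_x_5 = 2, pos_y_5 = 14, pos_z_5 = 4, pos_y_6 = 4, pos_z_6 = 12, radius_6 = 3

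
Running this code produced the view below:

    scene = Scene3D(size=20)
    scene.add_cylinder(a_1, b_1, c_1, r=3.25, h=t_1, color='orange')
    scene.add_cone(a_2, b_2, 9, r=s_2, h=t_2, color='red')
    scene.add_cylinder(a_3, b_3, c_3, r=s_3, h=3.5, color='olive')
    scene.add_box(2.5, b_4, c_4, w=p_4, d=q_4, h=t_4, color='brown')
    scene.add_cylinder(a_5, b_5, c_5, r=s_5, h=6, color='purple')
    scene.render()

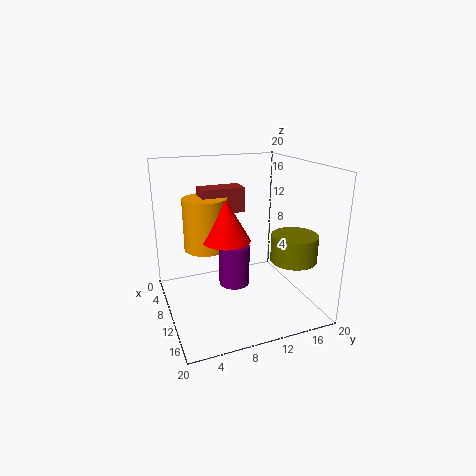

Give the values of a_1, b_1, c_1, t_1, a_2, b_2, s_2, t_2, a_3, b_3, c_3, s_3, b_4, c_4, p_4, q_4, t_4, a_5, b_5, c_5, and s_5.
a_1 = 5; b_1 = 6.75; c_1 = 7; t_1 = 7.75; a_2 = 8; b_2 = 9; s_2 = 3.5; t_2 = 6; a_3 = 15.75; b_3 = 15.5; c_3 = 8.25; s_3 = 3; b_4 = 6.25; c_4 = 12.25; p_4 = 3.25; q_4 = 6.5; t_4 = 3.75; a_5 = 8.5; b_5 = 10; c_5 = 2.25; s_5 = 2.25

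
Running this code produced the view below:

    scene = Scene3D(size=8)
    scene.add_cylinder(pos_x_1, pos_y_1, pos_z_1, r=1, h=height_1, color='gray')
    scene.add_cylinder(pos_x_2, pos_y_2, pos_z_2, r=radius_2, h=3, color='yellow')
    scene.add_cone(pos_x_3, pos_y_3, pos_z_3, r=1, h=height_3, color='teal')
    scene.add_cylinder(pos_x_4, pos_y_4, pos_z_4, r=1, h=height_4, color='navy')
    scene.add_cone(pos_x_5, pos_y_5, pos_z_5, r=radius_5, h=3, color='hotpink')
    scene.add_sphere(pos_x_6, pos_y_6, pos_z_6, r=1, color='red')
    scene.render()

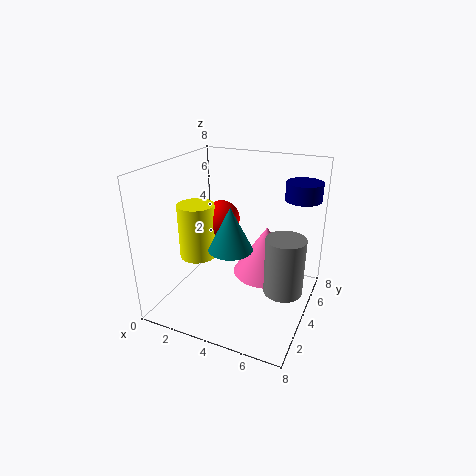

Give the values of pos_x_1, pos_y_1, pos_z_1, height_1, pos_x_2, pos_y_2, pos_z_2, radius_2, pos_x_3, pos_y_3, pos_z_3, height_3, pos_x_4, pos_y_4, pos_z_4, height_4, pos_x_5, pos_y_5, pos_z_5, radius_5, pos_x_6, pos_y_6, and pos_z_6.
pos_x_1 = 7; pos_y_1 = 3; pos_z_1 = 2; height_1 = 3; pos_x_2 = 2; pos_y_2 = 3; pos_z_2 = 3; radius_2 = 1; pos_x_3 = 5; pos_y_3 = 1; pos_z_3 = 5; height_3 = 2; pos_x_4 = 7; pos_y_4 = 6; pos_z_4 = 6; height_4 = 1; pos_x_5 = 5; pos_y_5 = 6; pos_z_5 = 1; radius_5 = 2; pos_x_6 = 3; pos_y_6 = 4; pos_z_6 = 5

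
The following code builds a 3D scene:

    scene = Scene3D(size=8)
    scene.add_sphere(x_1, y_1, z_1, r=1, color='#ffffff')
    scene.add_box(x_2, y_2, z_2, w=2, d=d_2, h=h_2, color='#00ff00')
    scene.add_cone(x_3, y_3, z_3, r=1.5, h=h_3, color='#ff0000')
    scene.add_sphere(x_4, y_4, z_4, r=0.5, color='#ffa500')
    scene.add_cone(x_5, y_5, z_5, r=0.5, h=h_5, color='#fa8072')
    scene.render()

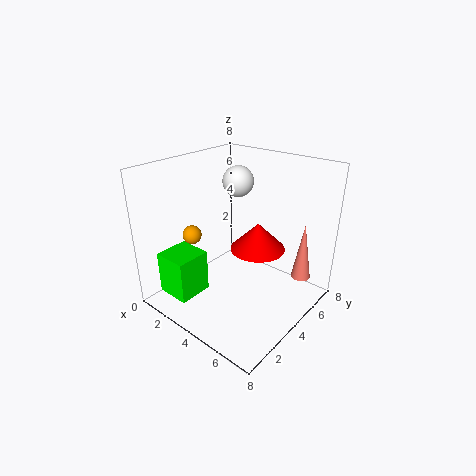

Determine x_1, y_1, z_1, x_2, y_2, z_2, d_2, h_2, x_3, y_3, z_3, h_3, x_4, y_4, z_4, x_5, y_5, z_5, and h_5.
x_1 = 1.5, y_1 = 7, z_1 = 6, x_2 = 0.5, y_2 = 1, z_2 = 0.5, d_2 = 2, h_2 = 2.5, x_3 = 5, y_3 = 4.5, z_3 = 3.5, h_3 = 1.5, x_4 = 2.5, y_4 = 2, z_4 = 4.5, x_5 = 7.5, y_5 = 5, z_5 = 2.5, h_5 = 3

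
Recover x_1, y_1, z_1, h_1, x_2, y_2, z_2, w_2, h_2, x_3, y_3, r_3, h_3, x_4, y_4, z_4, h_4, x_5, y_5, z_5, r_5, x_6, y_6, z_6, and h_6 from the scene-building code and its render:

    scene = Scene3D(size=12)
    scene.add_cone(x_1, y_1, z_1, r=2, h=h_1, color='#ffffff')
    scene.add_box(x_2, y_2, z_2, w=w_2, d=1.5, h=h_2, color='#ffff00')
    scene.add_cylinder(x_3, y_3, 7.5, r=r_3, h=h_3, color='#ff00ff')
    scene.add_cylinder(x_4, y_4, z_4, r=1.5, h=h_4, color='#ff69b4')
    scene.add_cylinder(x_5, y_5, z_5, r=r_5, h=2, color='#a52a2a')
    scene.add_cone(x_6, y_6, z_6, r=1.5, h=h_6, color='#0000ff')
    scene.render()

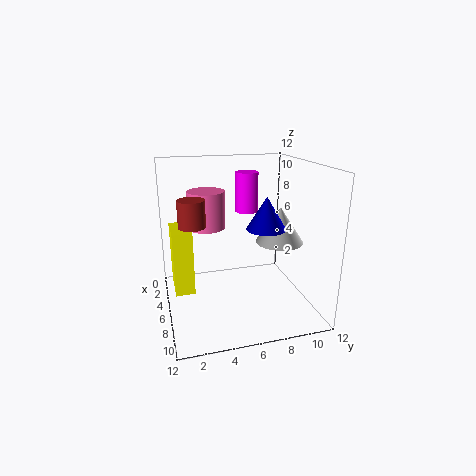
x_1 = 6.5, y_1 = 9.5, z_1 = 5.5, h_1 = 3, x_2 = 5, y_2 = 0.5, z_2 = 2.5, w_2 = 3, h_2 = 5, x_3 = 3.5, y_3 = 7.5, r_3 = 1, h_3 = 3.5, x_4 = 5.5, y_4 = 3.5, z_4 = 7, h_4 = 3, x_5 = 8, y_5 = 2, z_5 = 8, r_5 = 1, x_6 = 8.5, y_6 = 7.5, z_6 = 7.5, h_6 = 2.5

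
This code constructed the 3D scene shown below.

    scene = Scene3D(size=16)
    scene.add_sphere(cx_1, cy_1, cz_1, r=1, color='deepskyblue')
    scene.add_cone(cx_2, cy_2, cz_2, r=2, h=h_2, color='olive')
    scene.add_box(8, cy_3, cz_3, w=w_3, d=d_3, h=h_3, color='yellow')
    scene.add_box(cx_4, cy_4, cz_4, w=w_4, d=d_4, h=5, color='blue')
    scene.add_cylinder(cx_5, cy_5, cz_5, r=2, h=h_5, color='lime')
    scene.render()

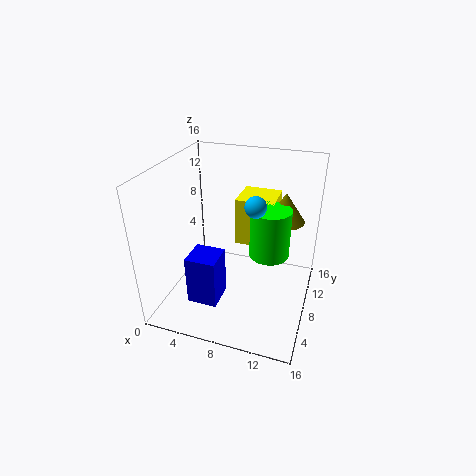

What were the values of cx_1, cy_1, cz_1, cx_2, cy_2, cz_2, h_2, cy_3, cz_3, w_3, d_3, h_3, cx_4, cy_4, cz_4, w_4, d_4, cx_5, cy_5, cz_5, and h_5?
cx_1 = 11, cy_1 = 4, cz_1 = 14, cx_2 = 13, cy_2 = 8, cz_2 = 11, h_2 = 3, cy_3 = 7, cz_3 = 8, w_3 = 4, d_3 = 4, h_3 = 5, cx_4 = 5, cy_4 = 1, cz_4 = 4, w_4 = 3, d_4 = 3, cx_5 = 12, cy_5 = 6, cz_5 = 8, h_5 = 5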